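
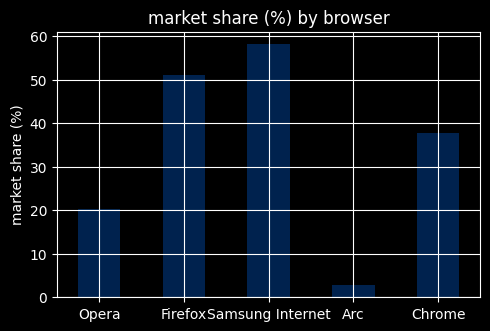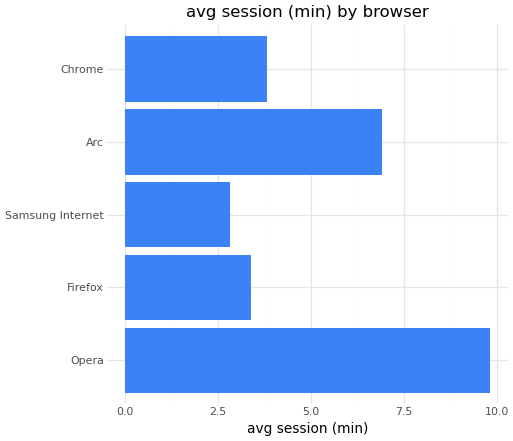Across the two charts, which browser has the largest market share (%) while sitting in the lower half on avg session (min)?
Chart 2 median avg session (min) ≈ 4; below-median browsers: Firefox, Samsung Internet. Among those, Samsung Internet has the highest market share (%) (≈ 60).

Samsung Internet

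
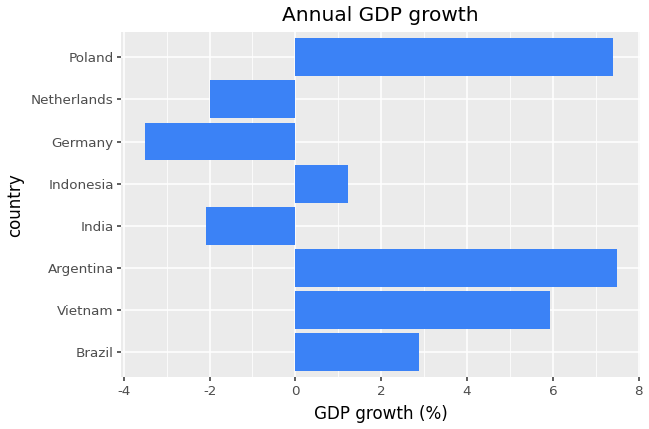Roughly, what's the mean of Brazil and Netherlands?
≈ 0

(3 + -2) / 2 ≈ 0.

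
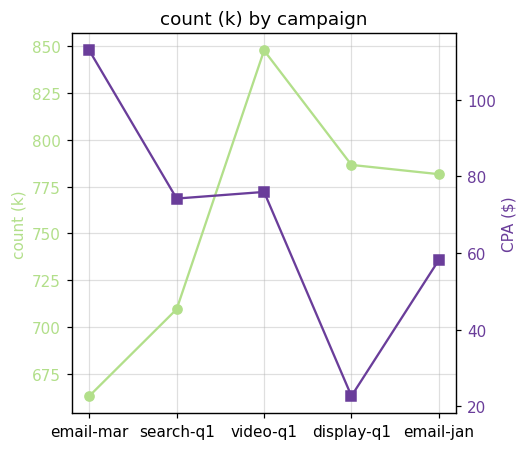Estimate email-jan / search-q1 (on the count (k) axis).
email-jan ≈ 780, search-q1 ≈ 700; 780/700 ≈ 1.11.

≈ 1.11×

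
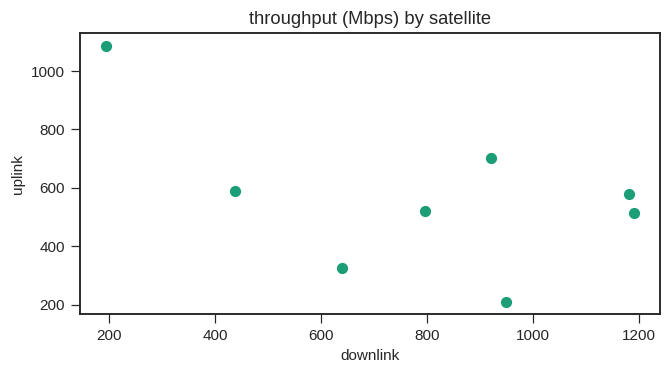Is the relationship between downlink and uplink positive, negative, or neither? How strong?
negative, moderate

Points are negatively correlated; moderate (|r| ≈ 0.5).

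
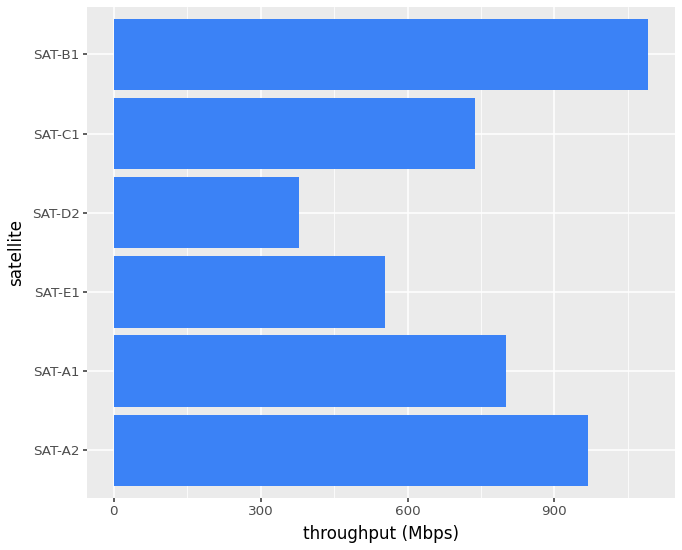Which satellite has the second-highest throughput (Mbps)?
Top 3: SAT-B1 ≈ 1100, SAT-A2 ≈ 1000, SAT-A1 ≈ 800.

SAT-A2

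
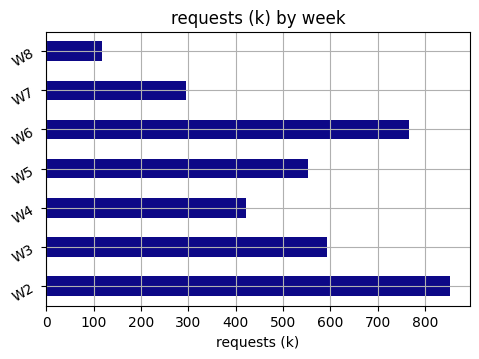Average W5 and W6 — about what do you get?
≈ 700

(600 + 800) / 2 ≈ 700.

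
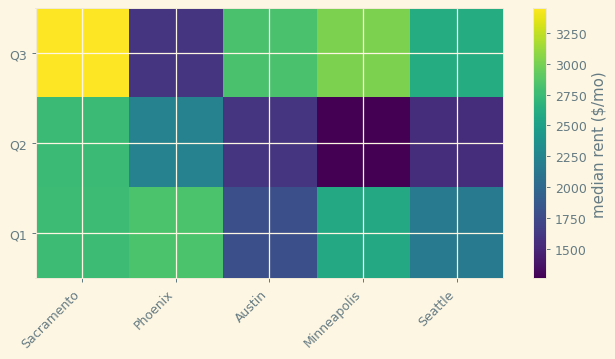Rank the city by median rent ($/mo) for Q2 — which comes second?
Phoenix

Top 3 for Q2: Sacramento ≈ 2800, Phoenix ≈ 2200, Austin ≈ 1600.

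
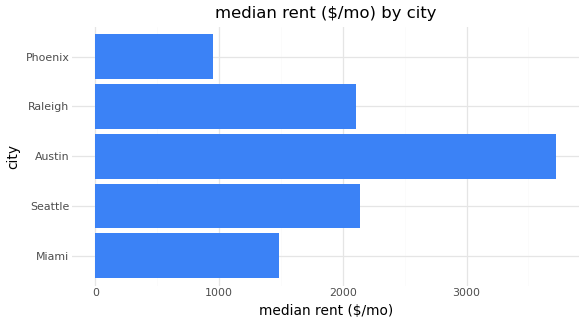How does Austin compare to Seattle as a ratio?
Austin ≈ 3500, Seattle ≈ 2000; 3500/2000 ≈ 1.75.

≈ 1.75×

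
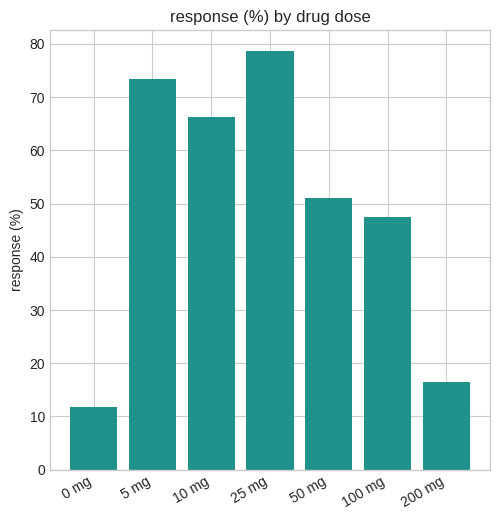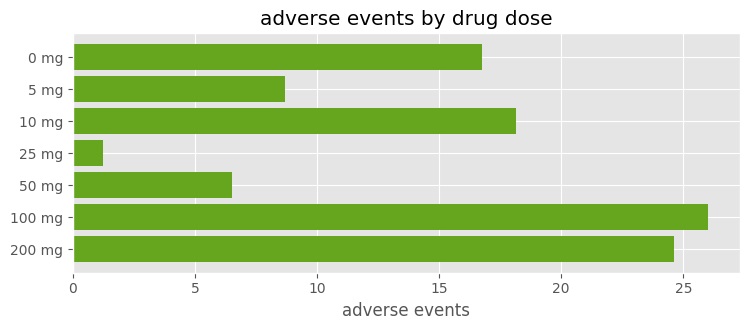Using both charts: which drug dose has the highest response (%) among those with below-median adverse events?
Chart 2 median adverse events ≈ 15; below-median drug doses: 5 mg, 25 mg, 50 mg. Among those, 25 mg has the highest response (%) (≈ 80).

25 mg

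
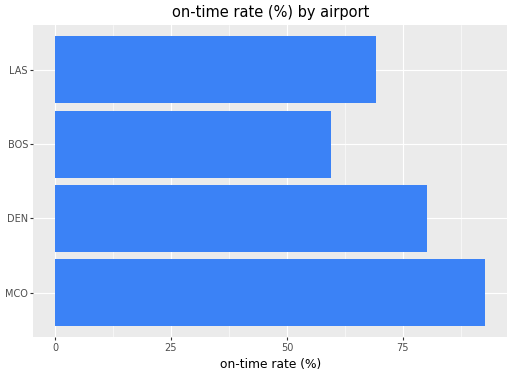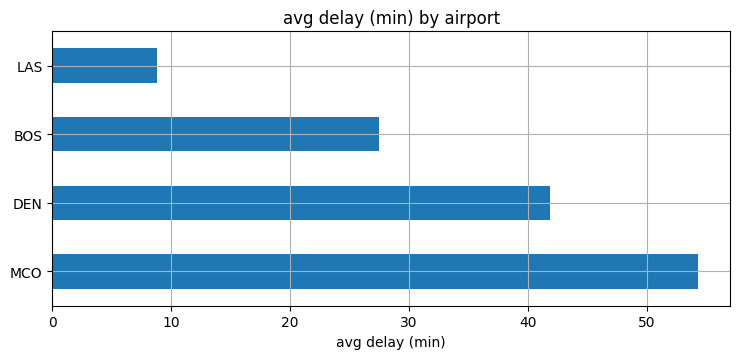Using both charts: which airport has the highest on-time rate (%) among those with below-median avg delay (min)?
Chart 2 median avg delay (min) ≈ 35; below-median airports: BOS, LAS. Among those, LAS has the highest on-time rate (%) (≈ 70).

LAS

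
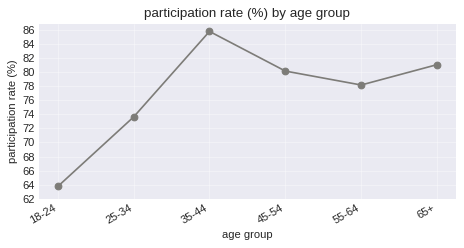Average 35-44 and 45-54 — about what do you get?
(86 + 80) / 2 ≈ 83.

≈ 83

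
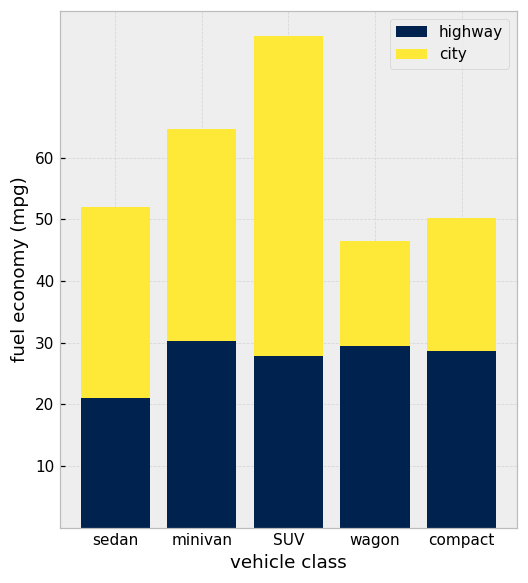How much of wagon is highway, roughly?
≈ 30

highway top ≈ 30, bottom ≈ 0; segment ≈ 30.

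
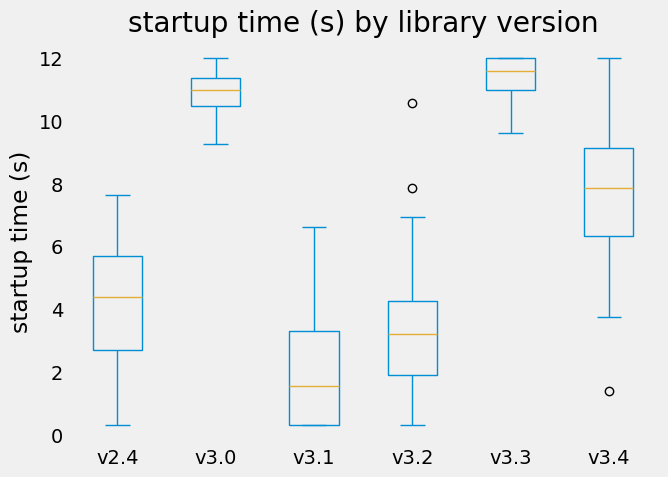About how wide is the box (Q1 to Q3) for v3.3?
≈ 1

Q3 ≈ 12, Q1 ≈ 11; IQR ≈ 1.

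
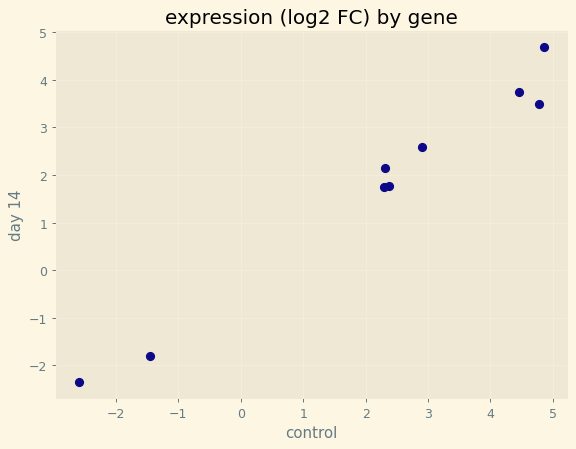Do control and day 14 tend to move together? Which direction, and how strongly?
positive, strong

Points are positively correlated; strong (|r| ≈ 1.0).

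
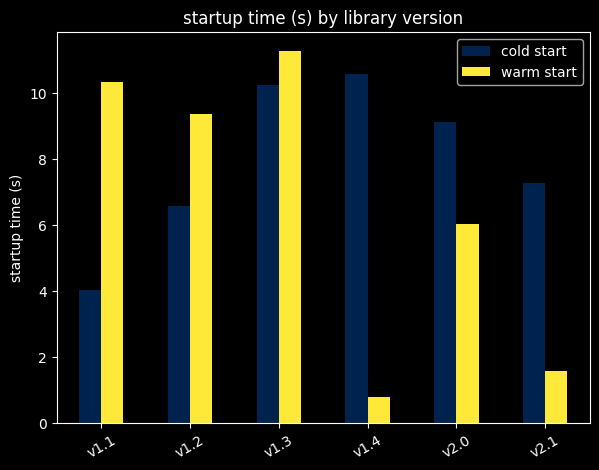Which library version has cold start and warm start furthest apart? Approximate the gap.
v1.4, ≈ 10 s

v1.4: cold start ≈ 11, warm start ≈ 1 → gap ≈ 10. Next-largest (v1.1) is only ≈ 6.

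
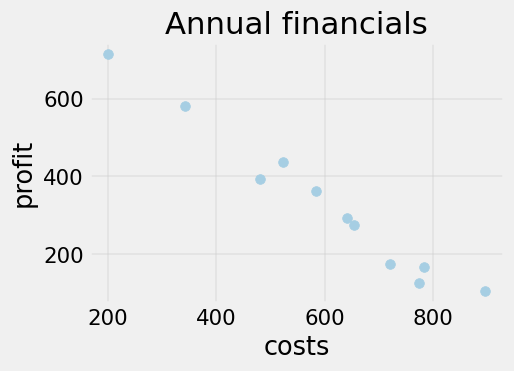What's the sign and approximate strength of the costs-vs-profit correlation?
negative, strong

Points are negatively correlated; strong (|r| ≈ 1.0).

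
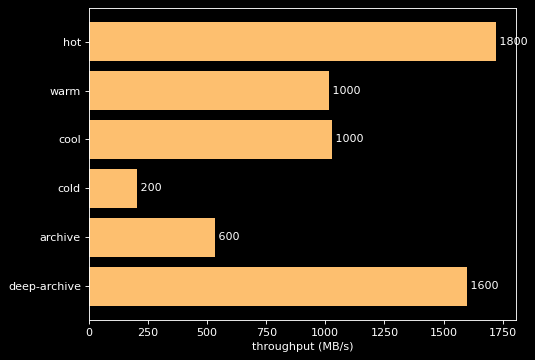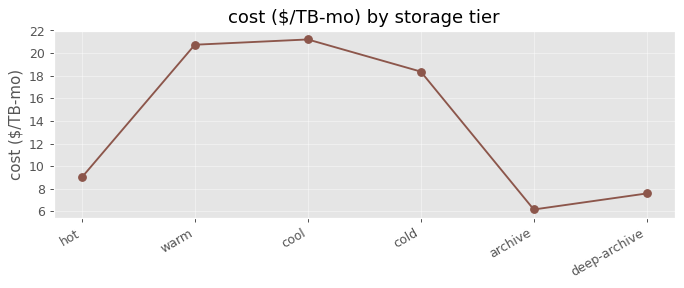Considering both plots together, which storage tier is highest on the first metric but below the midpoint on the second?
Chart 2 median cost ($/TB-mo) ≈ 14; below-median storage tiers: hot, archive, deep-archive. Among those, hot has the highest throughput (MB/s) (≈ 1800).

hot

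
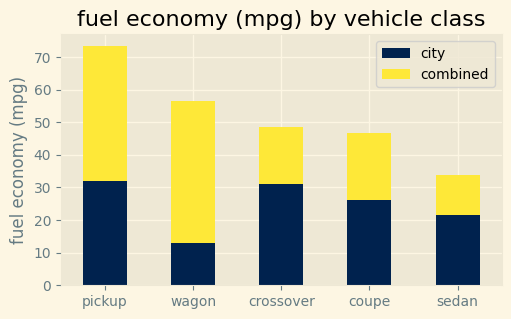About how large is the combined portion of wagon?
≈ 50

combined top ≈ 60, bottom ≈ 10; segment ≈ 50.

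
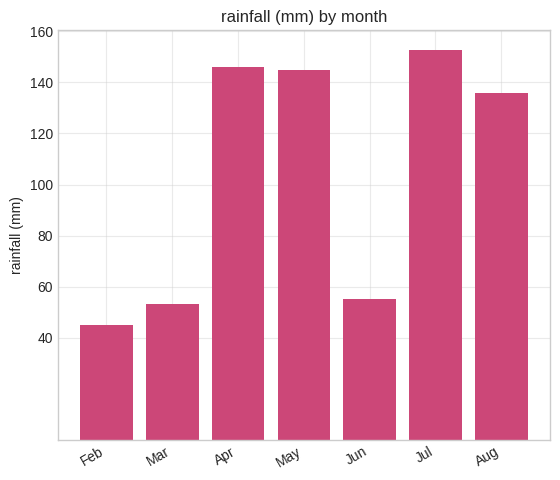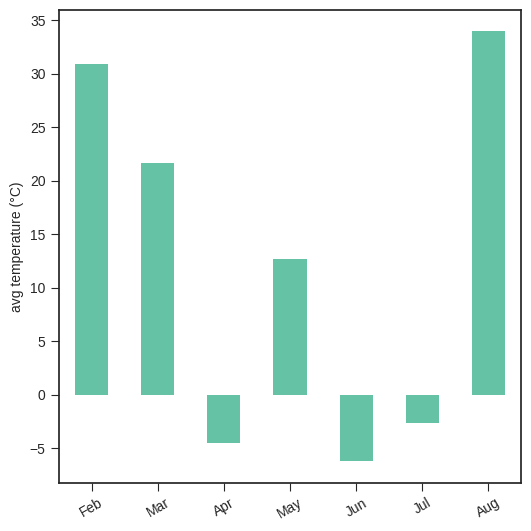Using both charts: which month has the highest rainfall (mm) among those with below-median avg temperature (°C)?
Jul

Chart 2 median avg temperature (°C) ≈ 15; below-median months: Apr, Jun, Jul. Among those, Jul has the highest rainfall (mm) (≈ 160).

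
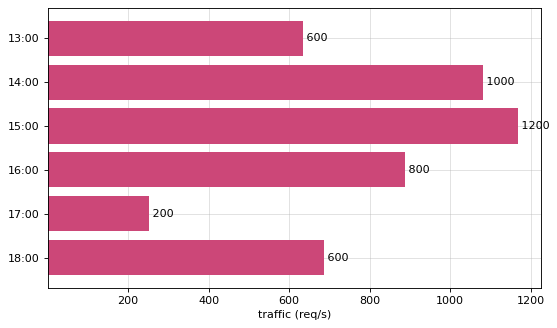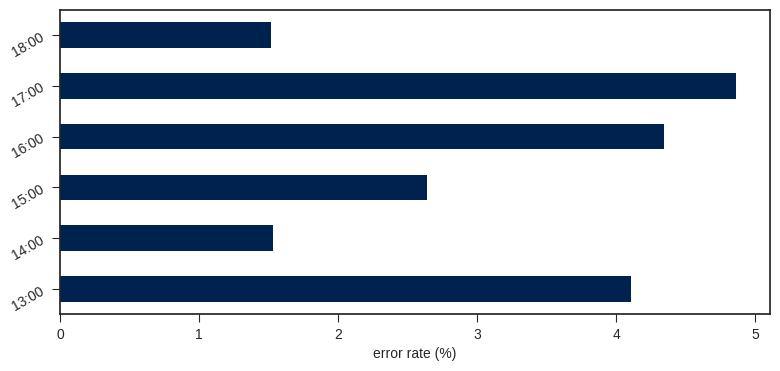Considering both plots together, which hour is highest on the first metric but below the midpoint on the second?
15:00

Chart 2 median error rate (%) ≈ 3.5; below-median hours: 14:00, 15:00, 18:00. Among those, 15:00 has the highest traffic (req/s) (≈ 1200).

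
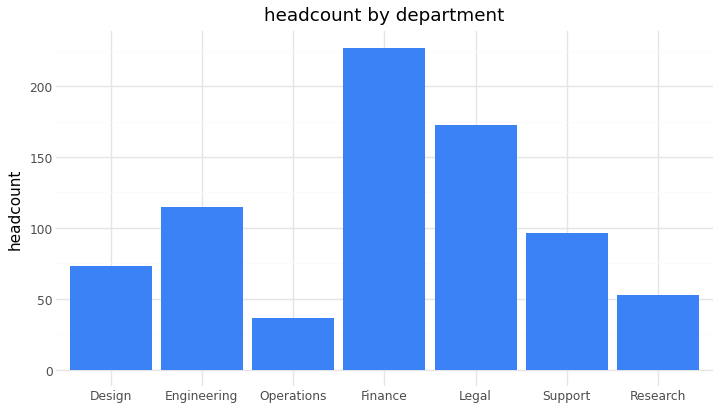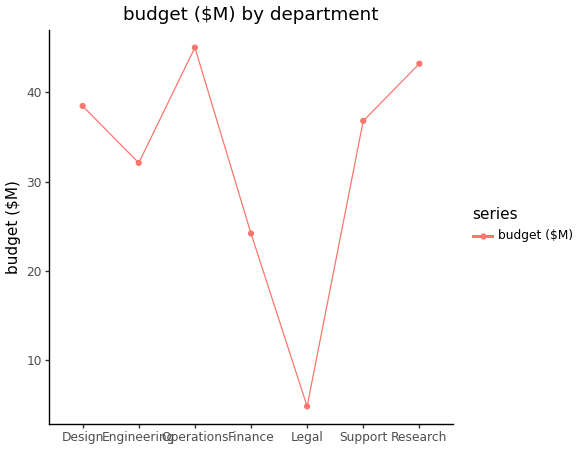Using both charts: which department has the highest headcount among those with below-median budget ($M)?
Chart 2 median budget ($M) ≈ 35; below-median departments: Engineering, Finance, Legal. Among those, Finance has the highest headcount (≈ 225).

Finance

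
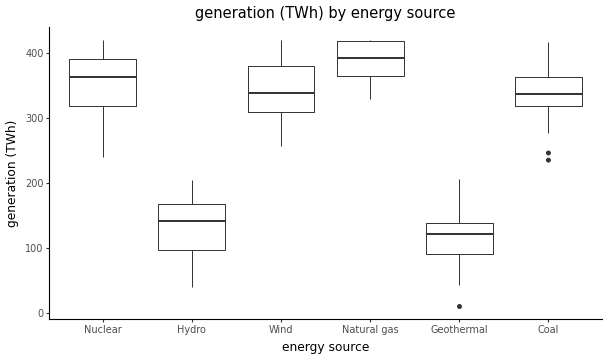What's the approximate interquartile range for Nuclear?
≈ 75

Q3 ≈ 400, Q1 ≈ 325; IQR ≈ 75.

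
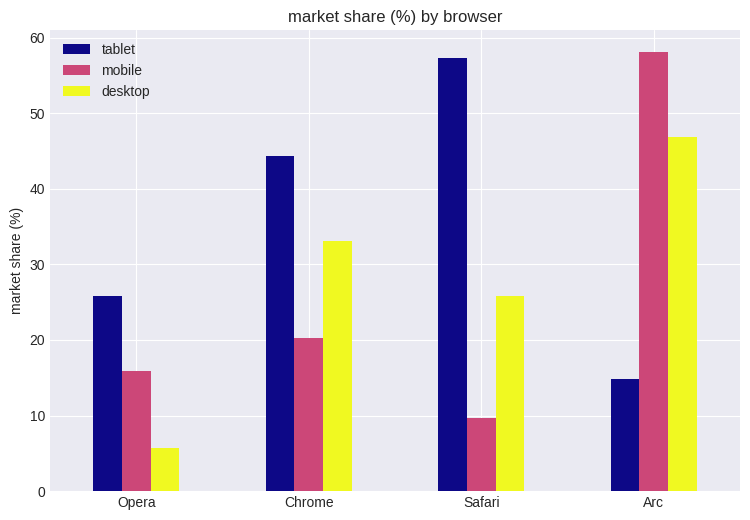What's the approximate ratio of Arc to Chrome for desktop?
≈ 1.29×

Arc ≈ 45, Chrome ≈ 35; 45/35 ≈ 1.29.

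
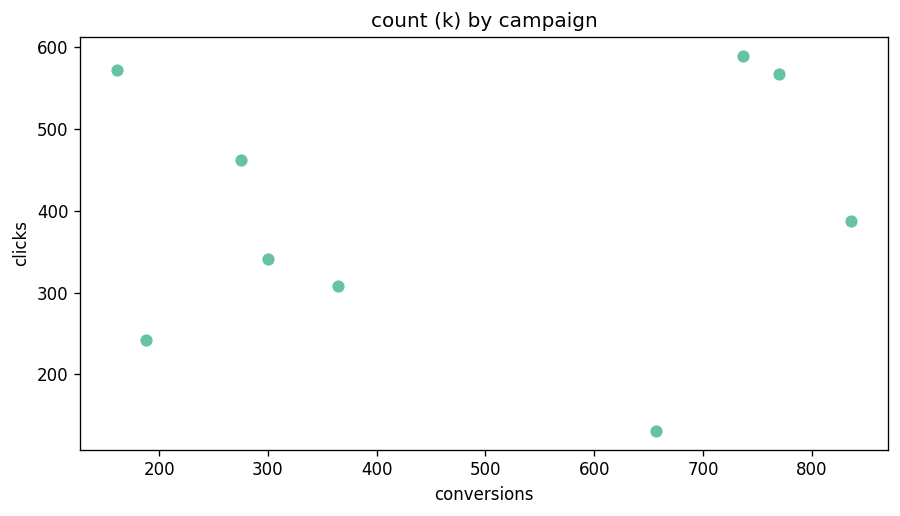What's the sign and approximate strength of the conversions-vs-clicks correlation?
Points are roughly uncorrelated; weak (|r| ≈ 0.1).

no clear correlation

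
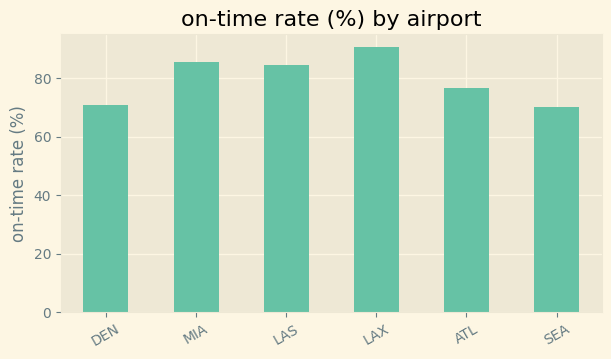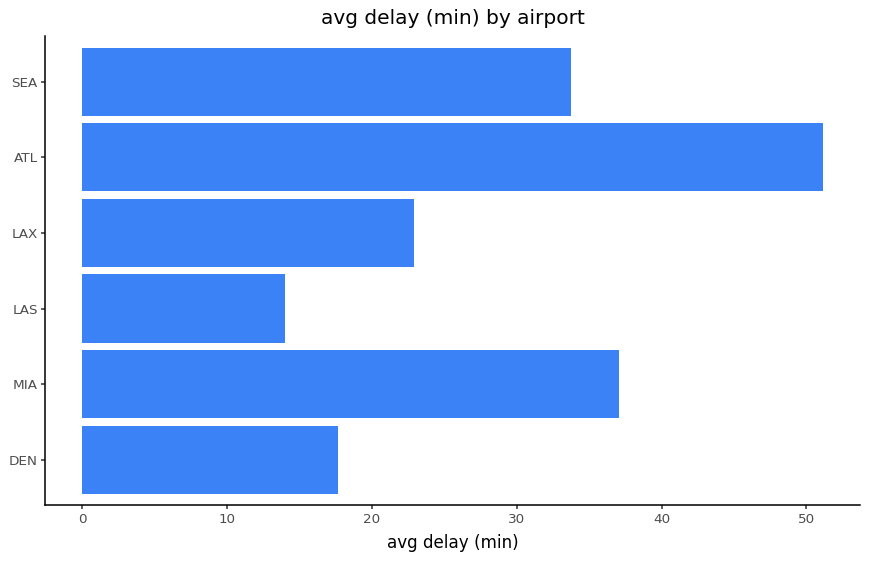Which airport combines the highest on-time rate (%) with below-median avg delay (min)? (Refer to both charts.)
Chart 2 median avg delay (min) ≈ 30; below-median airports: DEN, LAS, LAX. Among those, LAX has the highest on-time rate (%) (≈ 90).

LAX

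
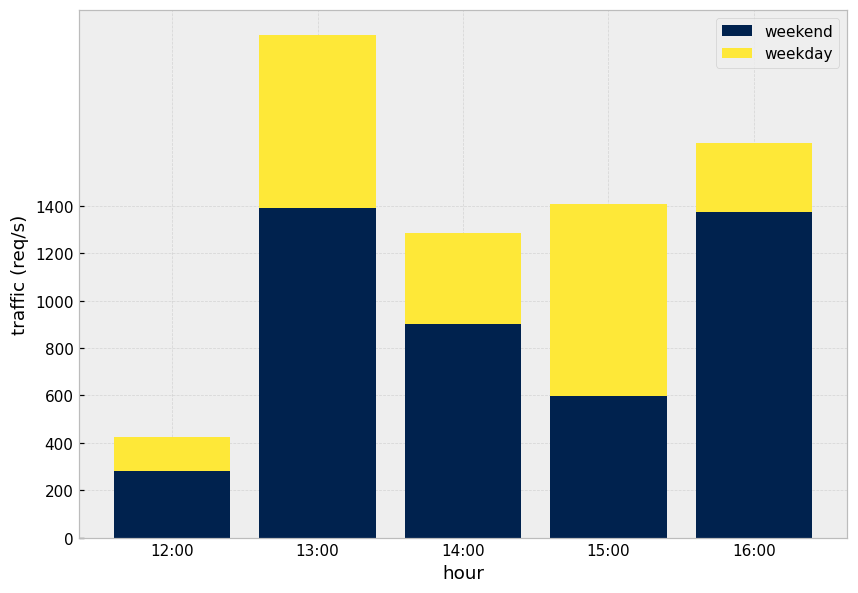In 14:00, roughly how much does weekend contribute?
weekend top ≈ 1000, bottom ≈ 0; segment ≈ 1000.

≈ 1000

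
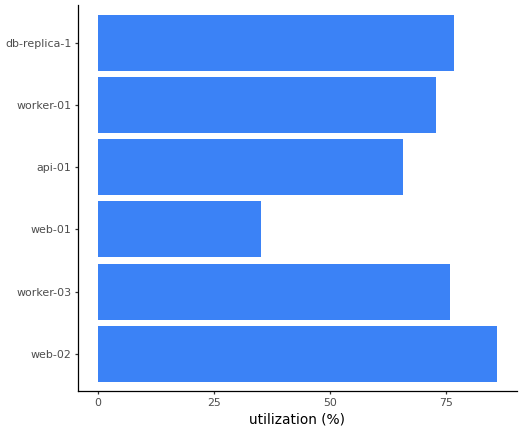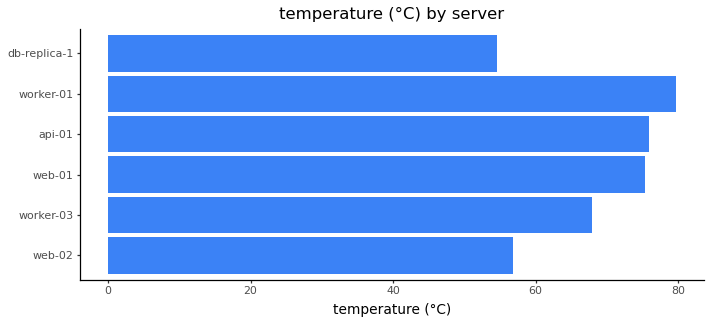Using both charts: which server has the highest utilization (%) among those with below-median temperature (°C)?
Chart 2 median temperature (°C) ≈ 70; below-median servers: web-02, worker-03, db-replica-1. Among those, web-02 has the highest utilization (%) (≈ 90).

web-02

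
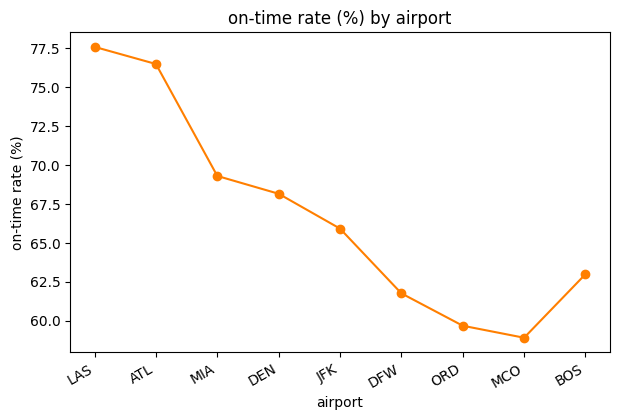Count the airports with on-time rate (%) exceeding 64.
5

Above 64: LAS, ATL, MIA, DEN, JFK.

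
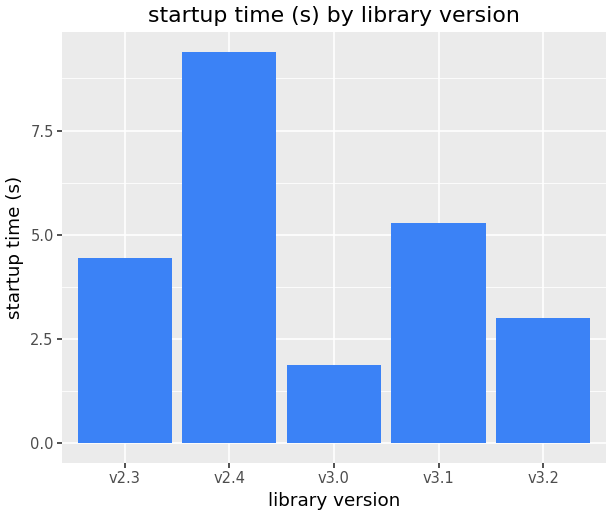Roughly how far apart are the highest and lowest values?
Max v2.4 ≈ 9, min v3.0 ≈ 2; range ≈ 7.

≈ 7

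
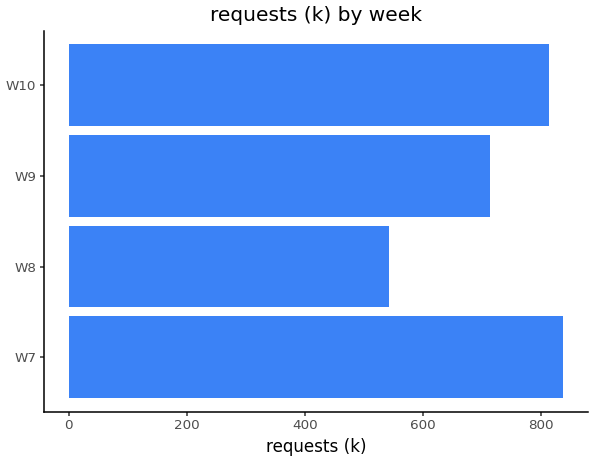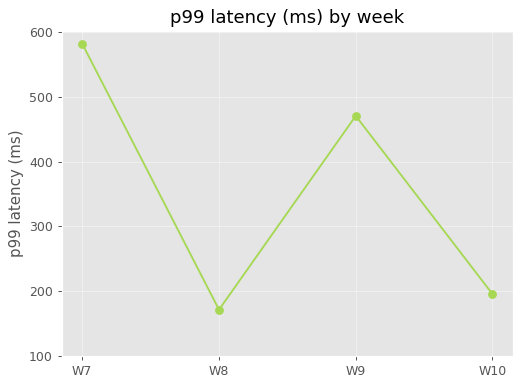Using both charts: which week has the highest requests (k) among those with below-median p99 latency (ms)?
Chart 2 median p99 latency (ms) ≈ 300; below-median weeks: W8, W10. Among those, W10 has the highest requests (k) (≈ 800).

W10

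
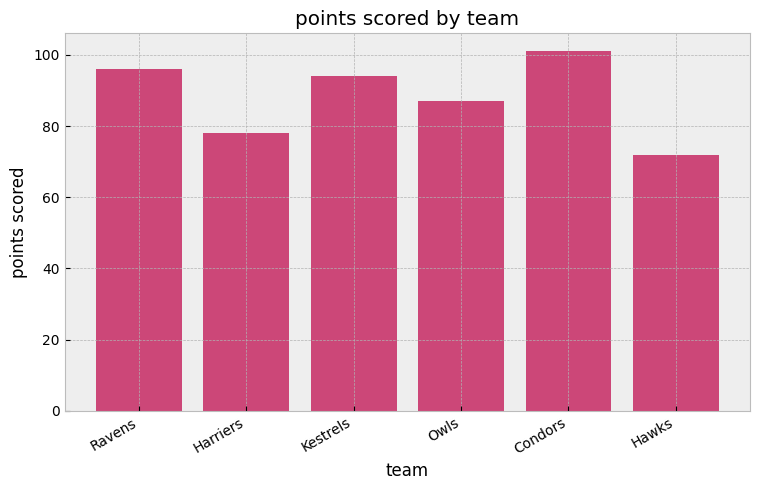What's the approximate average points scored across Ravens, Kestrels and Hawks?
(100 + 90 + 70) / 3 ≈ 87.

≈ 87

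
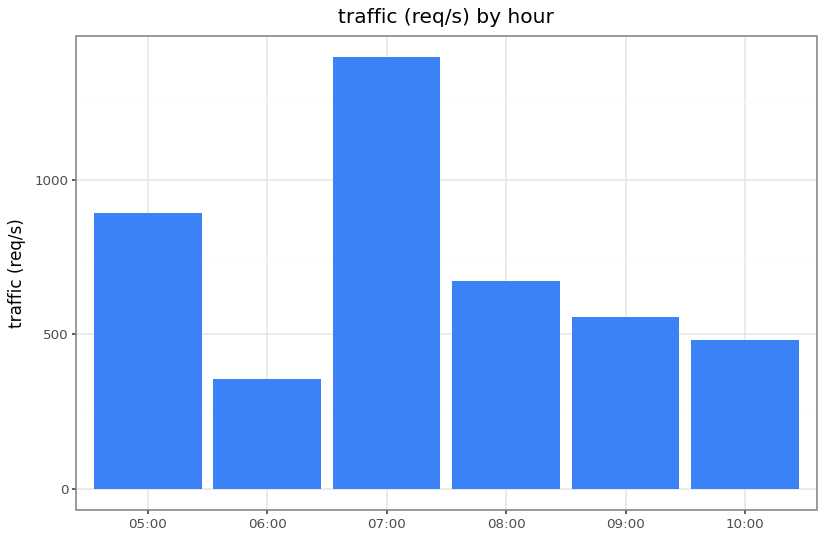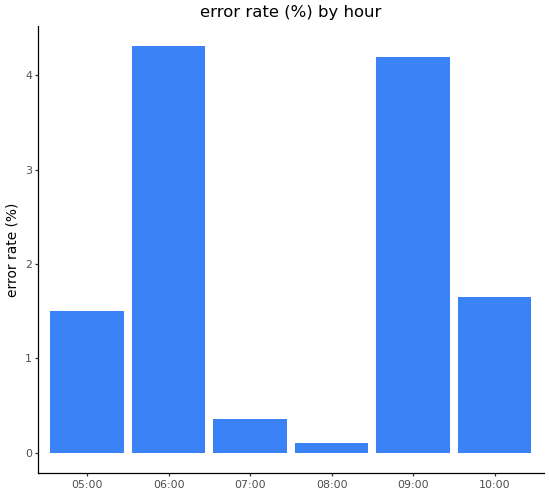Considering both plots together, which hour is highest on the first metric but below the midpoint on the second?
Chart 2 median error rate (%) ≈ 1.5; below-median hours: 05:00, 07:00, 08:00. Among those, 07:00 has the highest traffic (req/s) (≈ 1400).

07:00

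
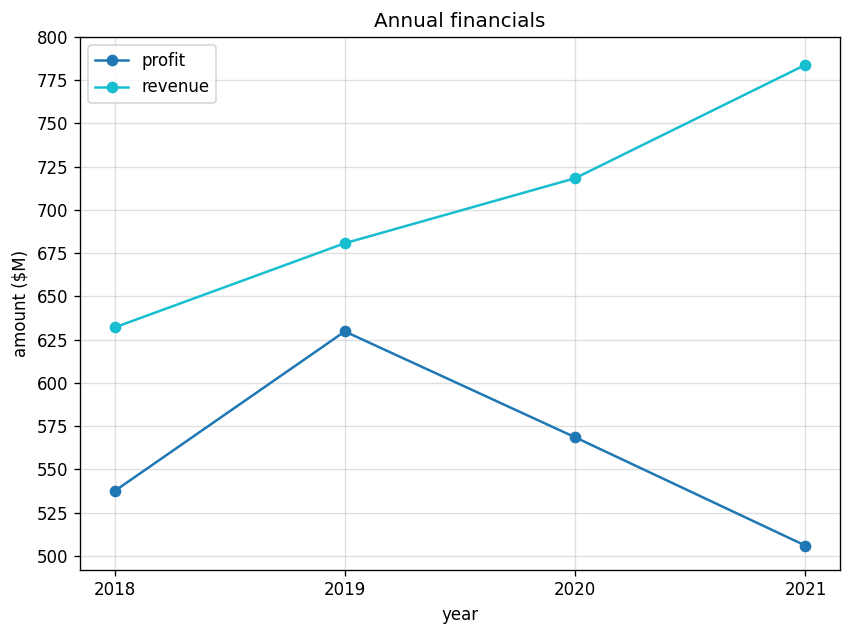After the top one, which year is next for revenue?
Top 3 for revenue: 2021 ≈ 775, 2020 ≈ 725, 2019 ≈ 675.

2020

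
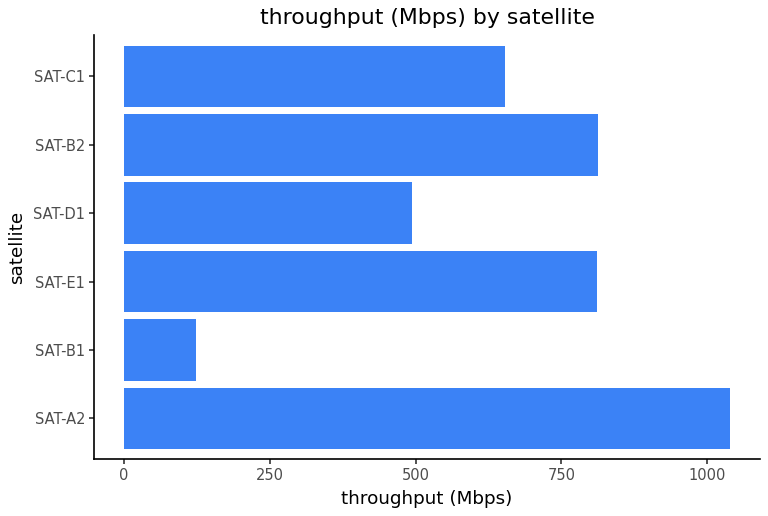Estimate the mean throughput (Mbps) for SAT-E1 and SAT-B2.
≈ 800

(800 + 800) / 2 ≈ 800.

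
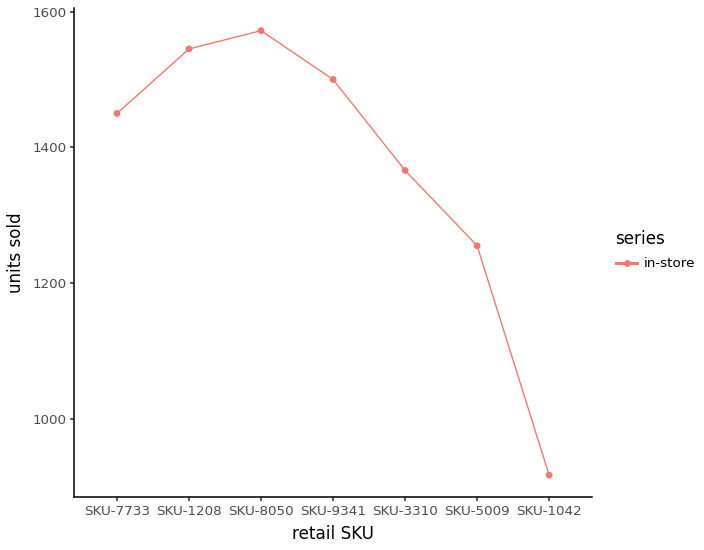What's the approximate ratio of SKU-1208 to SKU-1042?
≈ 1.67×

SKU-1208 ≈ 1500, SKU-1042 ≈ 900; 1500/900 ≈ 1.67.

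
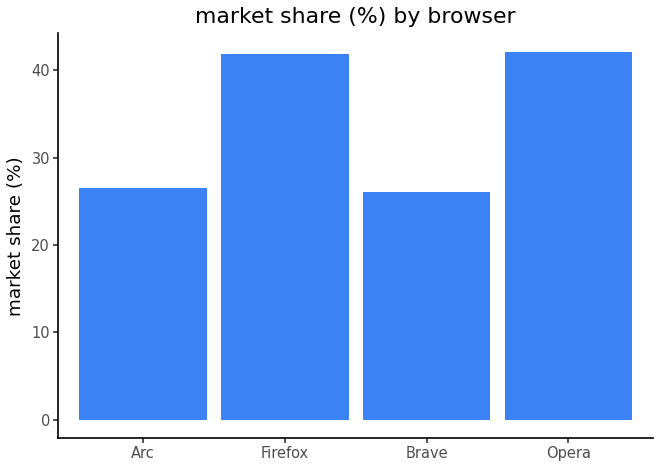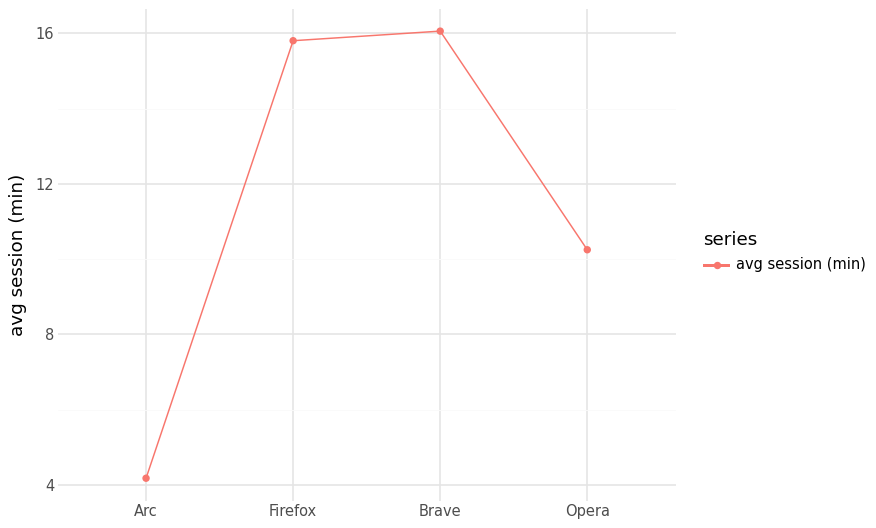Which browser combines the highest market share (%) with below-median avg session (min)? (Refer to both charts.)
Chart 2 median avg session (min) ≈ 14; below-median browsers: Arc, Opera. Among those, Opera has the highest market share (%) (≈ 40).

Opera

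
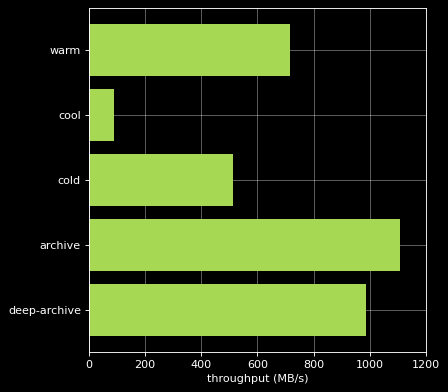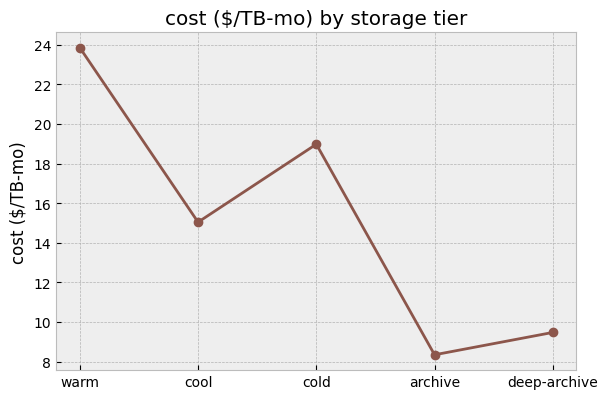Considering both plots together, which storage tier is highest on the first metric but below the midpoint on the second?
Chart 2 median cost ($/TB-mo) ≈ 15; below-median storage tiers: archive, deep-archive. Among those, archive has the highest throughput (MB/s) (≈ 1200).

archive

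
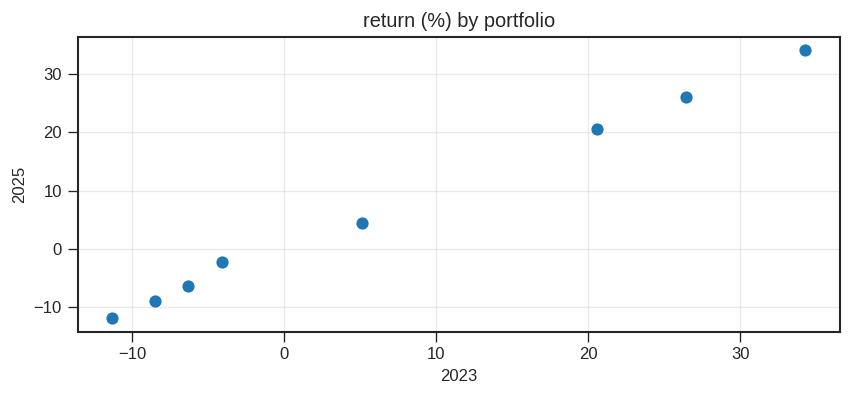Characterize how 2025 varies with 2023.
Points are positively correlated; strong (|r| ≈ 1.0).

positive, strong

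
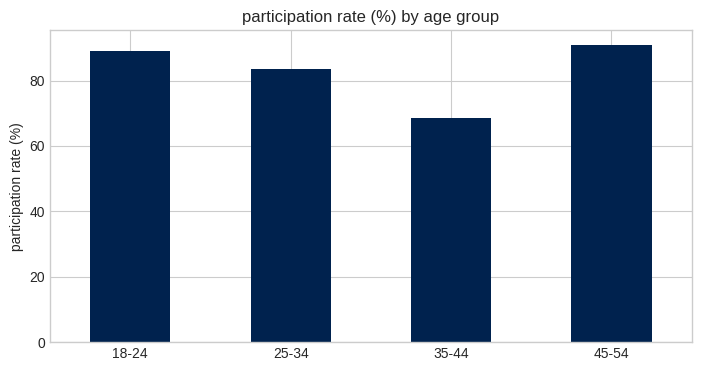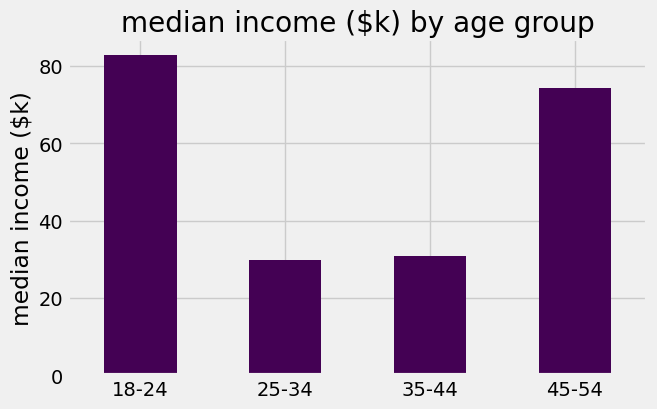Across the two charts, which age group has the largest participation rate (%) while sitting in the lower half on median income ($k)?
Chart 2 median median income ($k) ≈ 50; below-median age groups: 25-34, 35-44. Among those, 25-34 has the highest participation rate (%) (≈ 80).

25-34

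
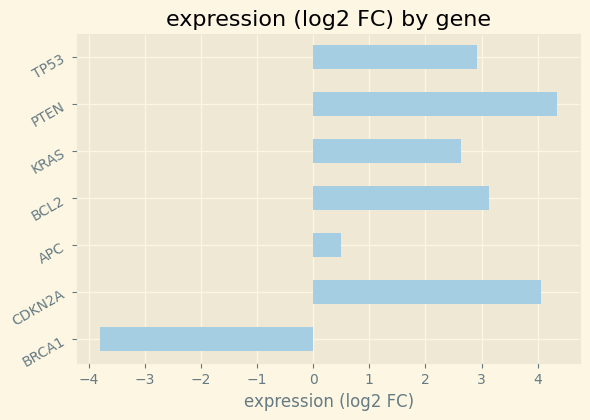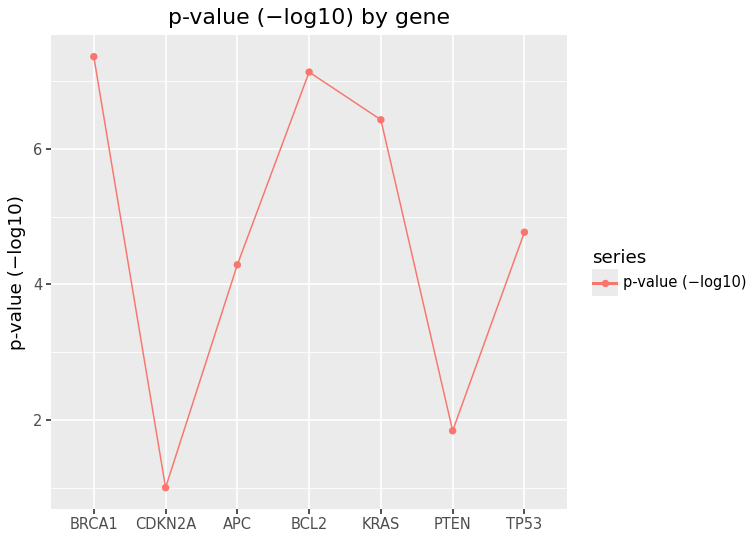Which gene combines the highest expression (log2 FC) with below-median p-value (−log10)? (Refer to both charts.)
PTEN

Chart 2 median p-value (−log10) ≈ 5; below-median genes: CDKN2A, APC, PTEN. Among those, PTEN has the highest expression (log2 FC) (≈ 4.5).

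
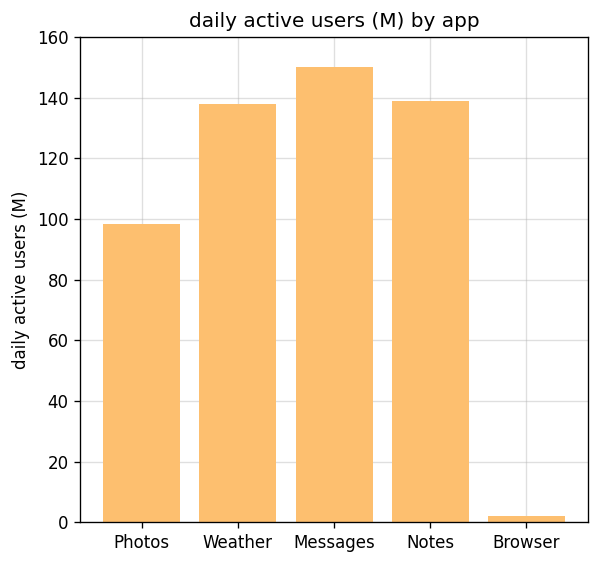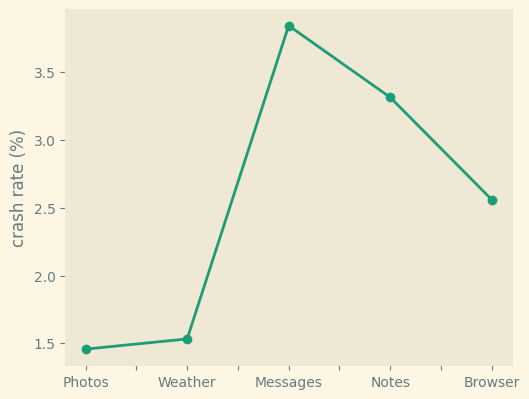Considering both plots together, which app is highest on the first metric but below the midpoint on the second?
Weather

Chart 2 median crash rate (%) ≈ 2.5; below-median apps: Photos, Weather. Among those, Weather has the highest daily active users (M) (≈ 140).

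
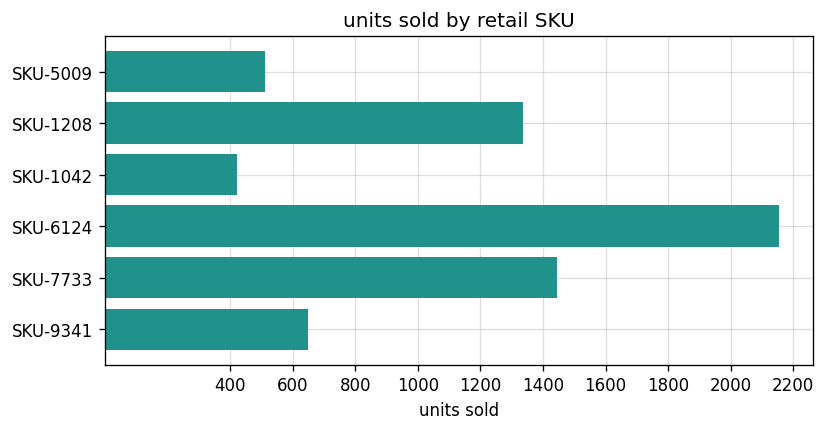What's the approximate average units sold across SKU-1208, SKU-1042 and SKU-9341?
≈ 800

(1400 + 400 + 600) / 3 ≈ 800.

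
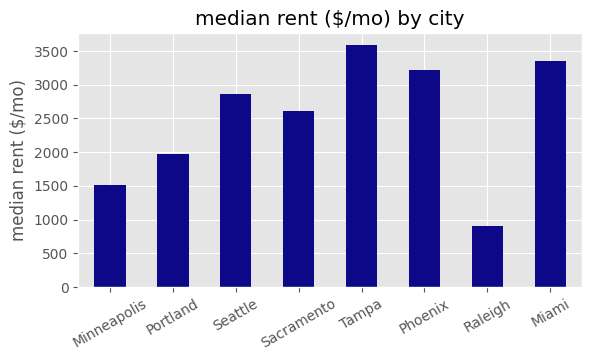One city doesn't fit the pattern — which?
Raleigh

Raleigh ≈ 1000; the rest sit between ≈ 1500 and ≈ 3500.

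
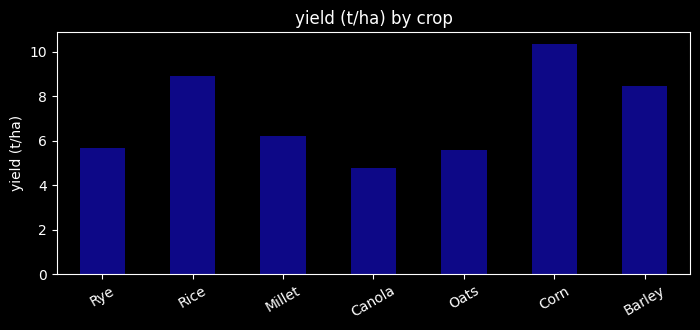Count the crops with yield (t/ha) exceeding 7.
3

Above 7: Rice, Corn, Barley.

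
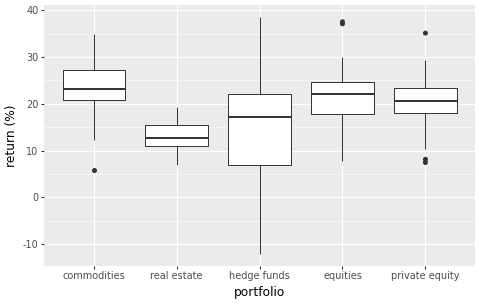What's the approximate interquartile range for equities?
Q3 ≈ 25, Q1 ≈ 18; IQR ≈ 7.

≈ 7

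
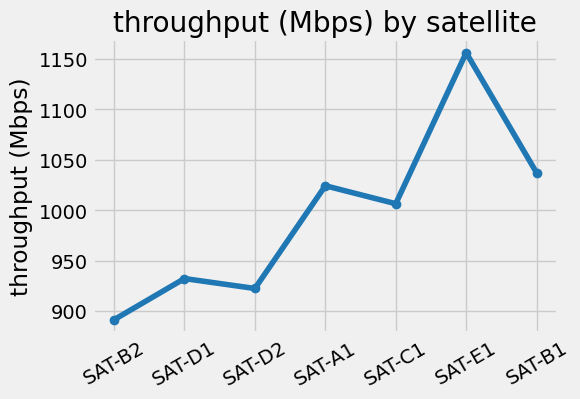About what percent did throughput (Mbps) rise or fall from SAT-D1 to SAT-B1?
≈ +10.8%

SAT-D1 ≈ 925, SAT-B1 ≈ 1025; (1025 − 925) / 925 ≈ +10.8%.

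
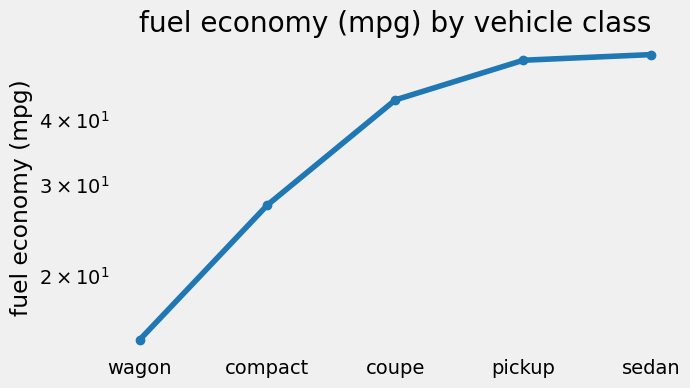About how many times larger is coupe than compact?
≈ 1.8×

coupe ≈ 45, compact ≈ 25; 45/25 ≈ 1.8.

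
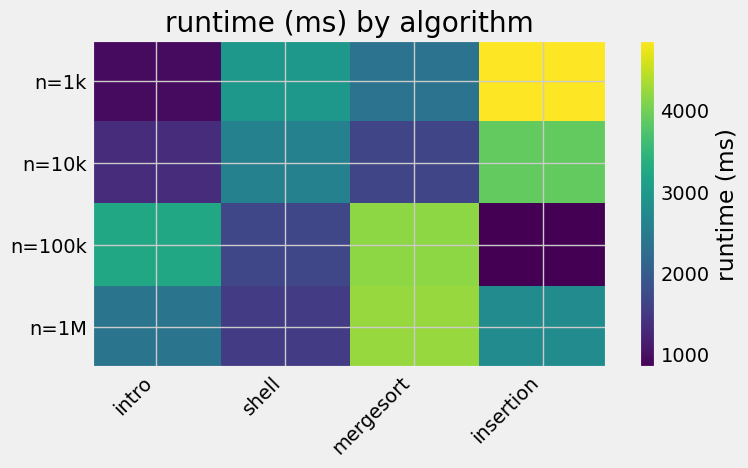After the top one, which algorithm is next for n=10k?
shell

Top 3 for n=10k: insertion ≈ 4000, shell ≈ 2500, mergesort ≈ 1500.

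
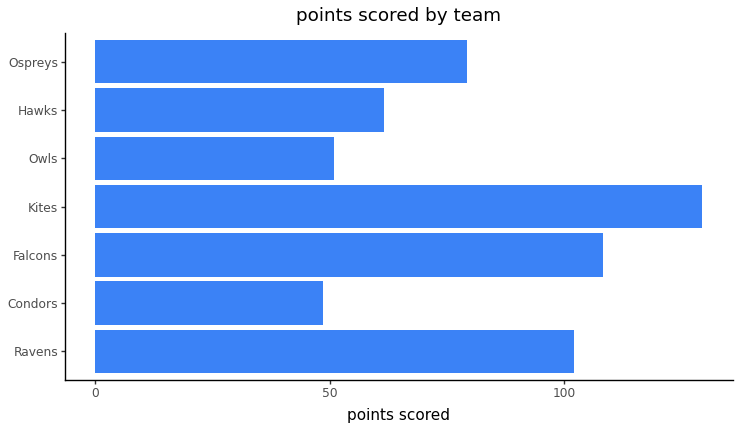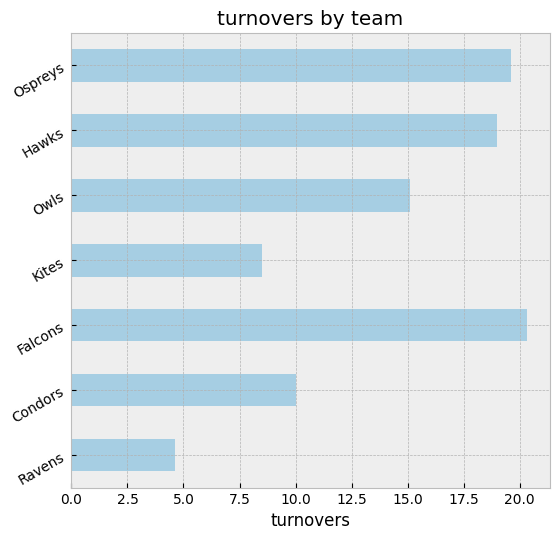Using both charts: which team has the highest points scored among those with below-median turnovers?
Chart 2 median turnovers ≈ 16; below-median teams: Ravens, Condors, Kites. Among those, Kites has the highest points scored (≈ 120).

Kites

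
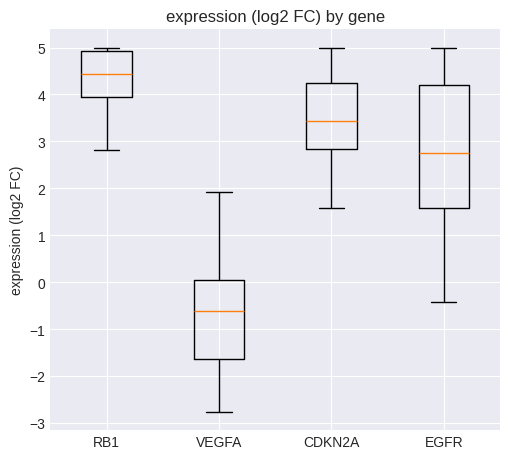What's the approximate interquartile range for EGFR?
Q3 ≈ 4.0, Q1 ≈ 1.5; IQR ≈ 2.5.

≈ 2.5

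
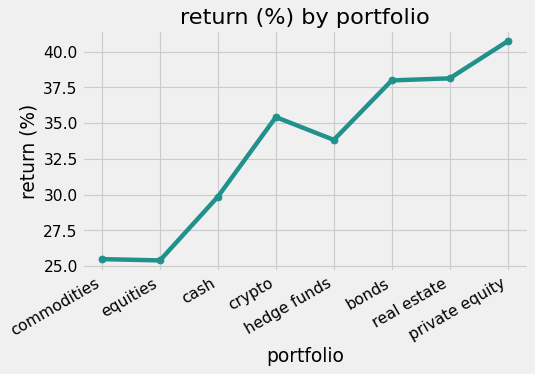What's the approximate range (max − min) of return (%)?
≈ 14

Max private equity ≈ 40, min equities ≈ 26; range ≈ 14.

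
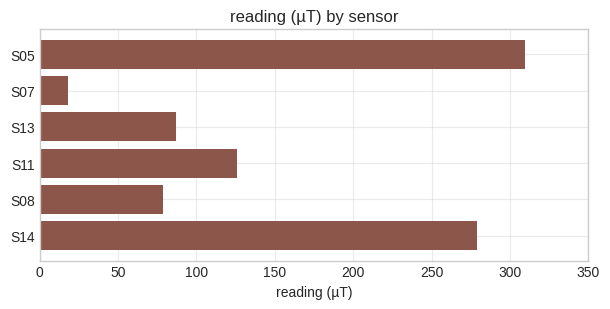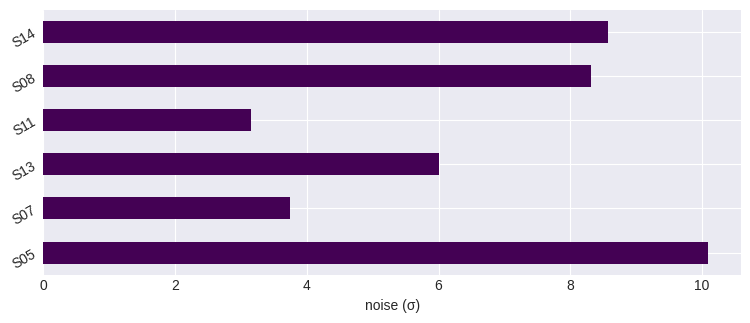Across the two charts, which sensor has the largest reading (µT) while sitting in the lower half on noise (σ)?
Chart 2 median noise (σ) ≈ 7; below-median sensors: S07, S13, S11. Among those, S11 has the highest reading (µT) (≈ 150).

S11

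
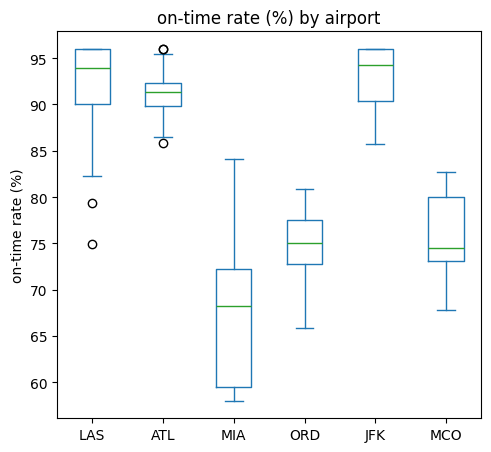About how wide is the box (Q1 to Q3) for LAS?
Q3 ≈ 95, Q1 ≈ 90; IQR ≈ 5.

≈ 5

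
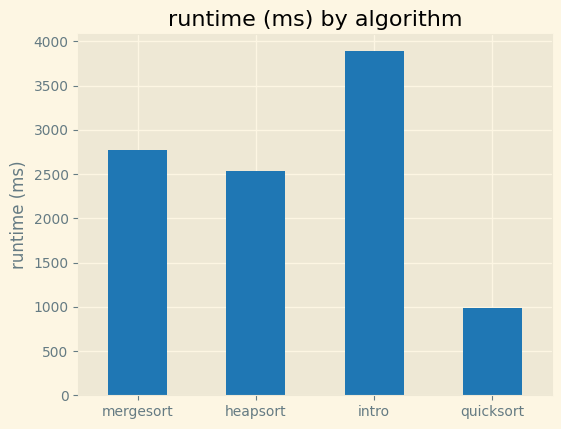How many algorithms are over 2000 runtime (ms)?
Above 2000: mergesort, heapsort, intro.

3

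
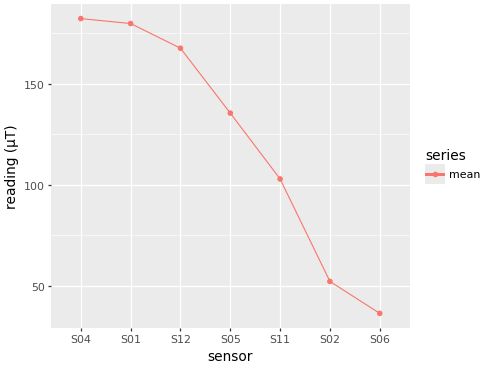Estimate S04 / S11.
S04 ≈ 180, S11 ≈ 100; 180/100 ≈ 1.8.

≈ 1.8×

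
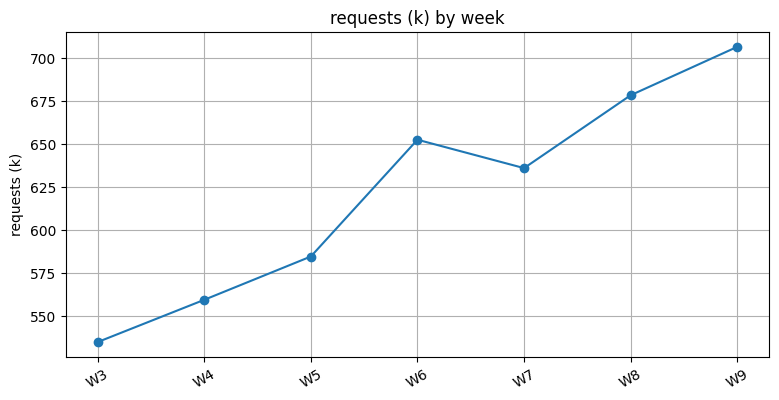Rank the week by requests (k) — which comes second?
Top 3: W9 ≈ 700, W8 ≈ 680, W6 ≈ 660.

W8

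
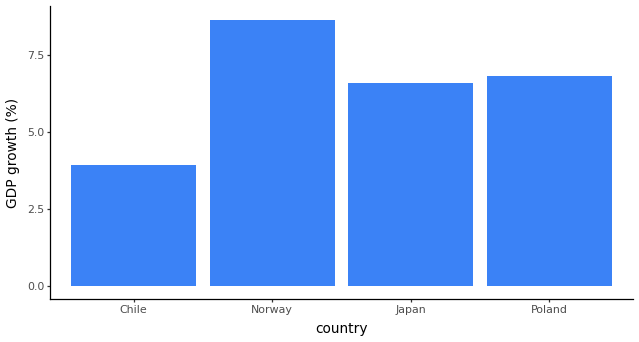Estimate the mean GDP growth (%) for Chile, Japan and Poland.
(4 + 7 + 7) / 3 ≈ 6.

≈ 6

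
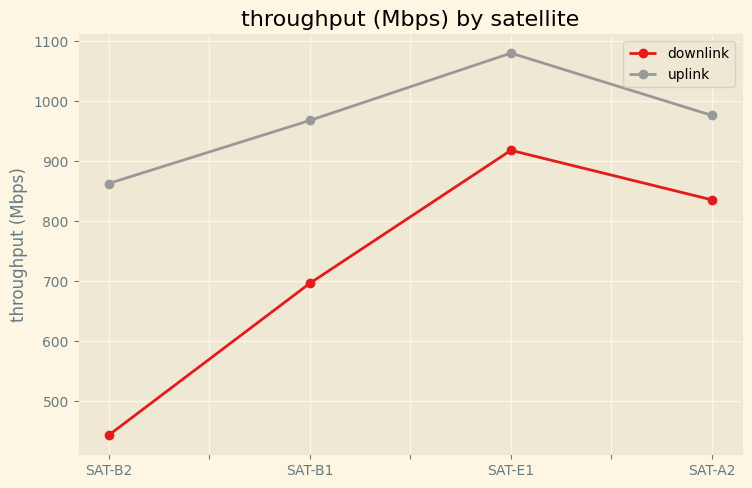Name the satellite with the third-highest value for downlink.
SAT-B1

Top 4 for downlink: SAT-E1 ≈ 900, SAT-A2 ≈ 800, SAT-B1 ≈ 700, SAT-B2 ≈ 400.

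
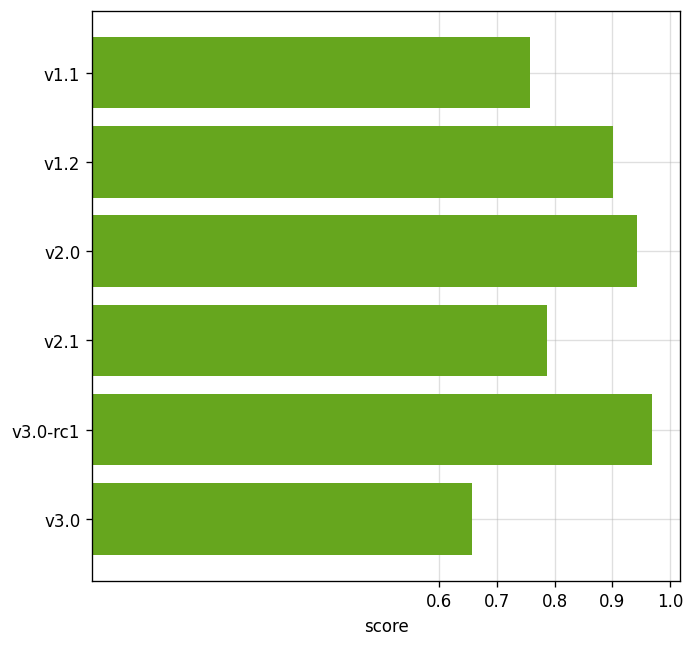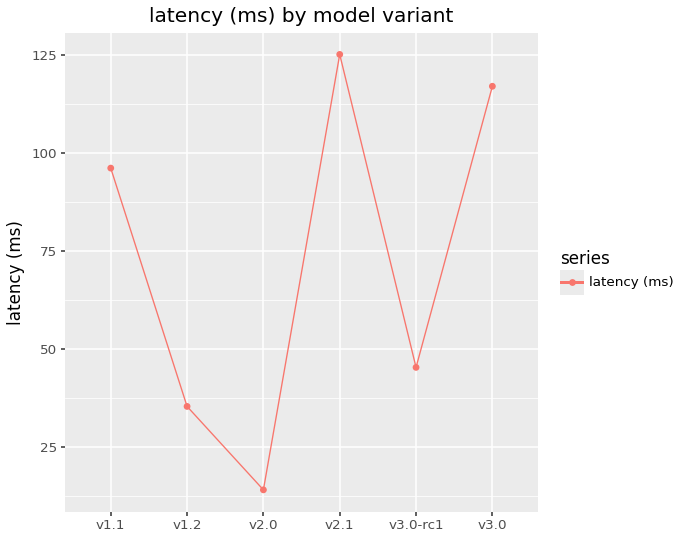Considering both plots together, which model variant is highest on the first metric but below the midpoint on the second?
Chart 2 median latency (ms) ≈ 80; below-median model variants: v1.2, v2.0, v3.0-rc1. Among those, v3.0-rc1 has the highest score (≈ 1).

v3.0-rc1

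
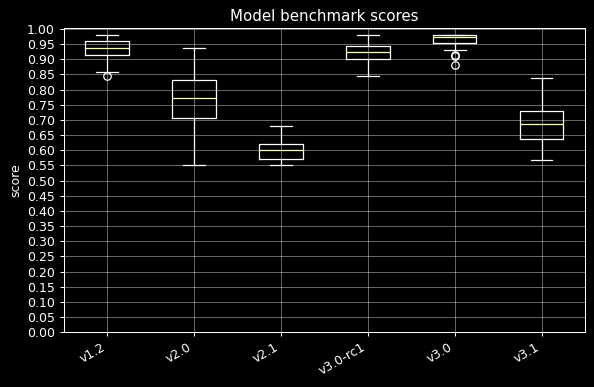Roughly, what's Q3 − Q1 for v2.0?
Q3 ≈ 0.85, Q1 ≈ 0.70; IQR ≈ 0.15.

≈ 0.15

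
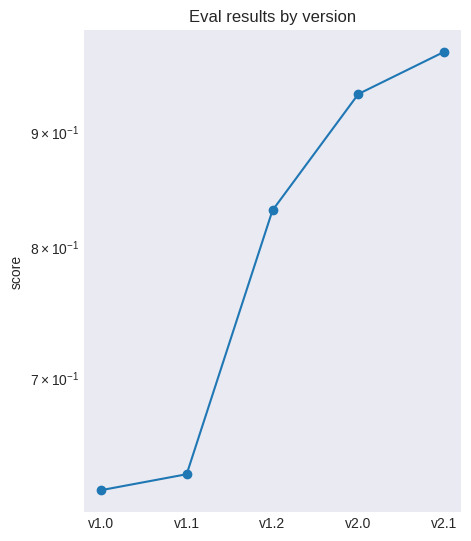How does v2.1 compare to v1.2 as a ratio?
≈ 1.18×

v2.1 ≈ 1.00, v1.2 ≈ 0.85; 1.00/0.85 ≈ 1.18.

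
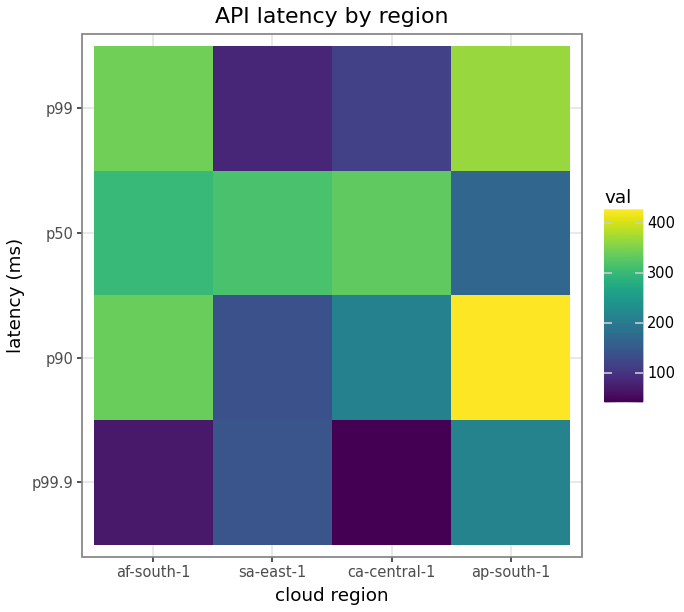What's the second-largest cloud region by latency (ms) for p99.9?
sa-east-1

Top 3 for p99.9: ap-south-1 ≈ 200, sa-east-1 ≈ 150, af-south-1 ≈ 50.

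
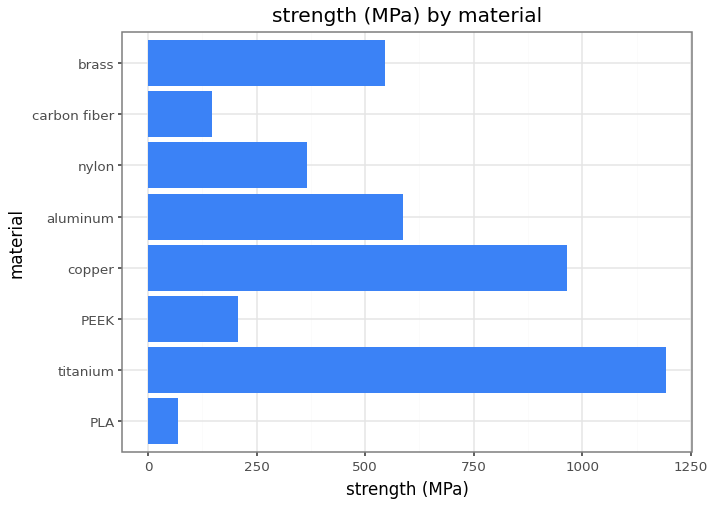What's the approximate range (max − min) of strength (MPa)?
Max titanium ≈ 1200, min PLA ≈ 100; range ≈ 1100.

≈ 1100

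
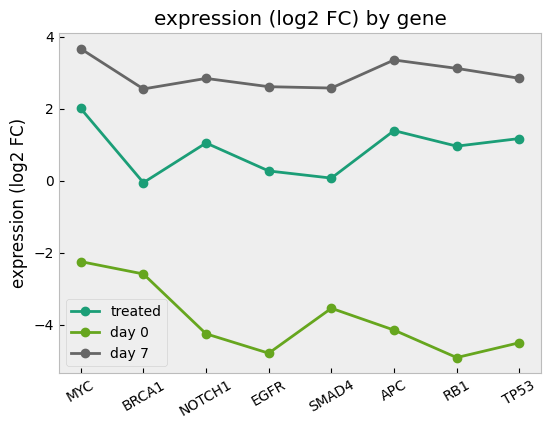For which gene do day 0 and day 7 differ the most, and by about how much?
RB1: day 0 ≈ -5, day 7 ≈ 3 → gap ≈ 8. Next-largest (APC) is only ≈ 7.

RB1, ≈ 8 log2 FC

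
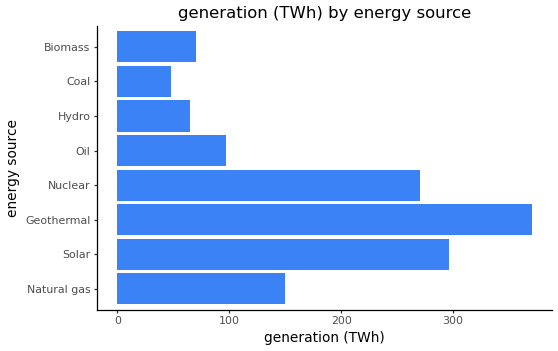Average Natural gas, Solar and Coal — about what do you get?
(150 + 300 + 50) / 3 ≈ 167.

≈ 167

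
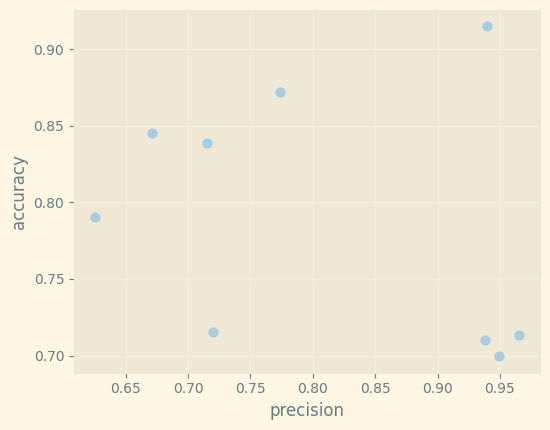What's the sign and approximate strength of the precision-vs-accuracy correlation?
Points are negatively correlated; weak (|r| ≈ 0.3).

negative, weak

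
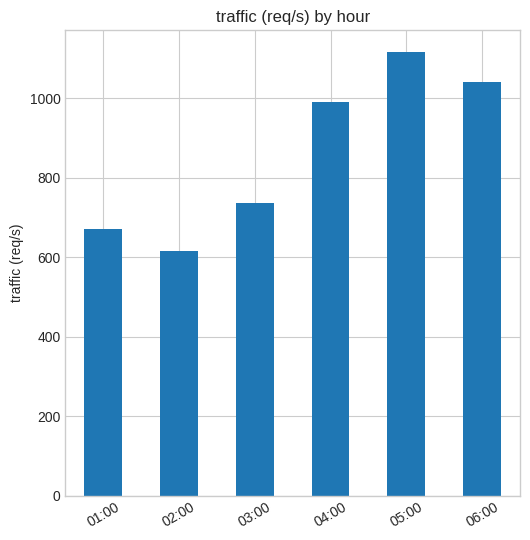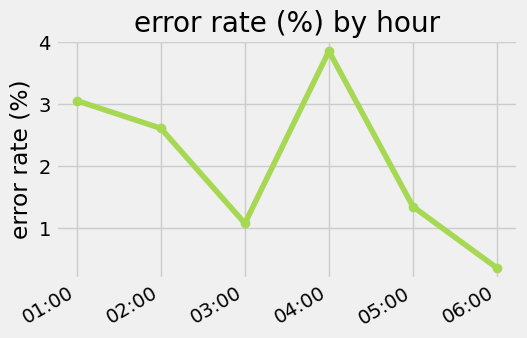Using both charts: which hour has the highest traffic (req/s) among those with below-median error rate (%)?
Chart 2 median error rate (%) ≈ 2; below-median hours: 03:00, 05:00, 06:00. Among those, 05:00 has the highest traffic (req/s) (≈ 1200).

05:00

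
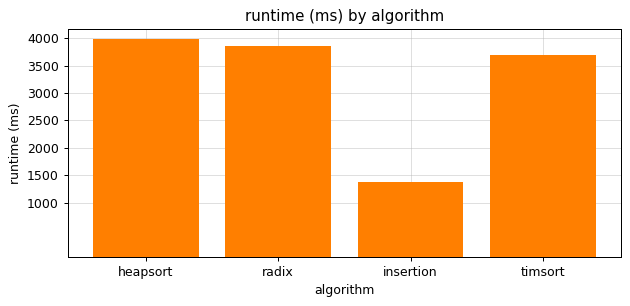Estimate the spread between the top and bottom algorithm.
≈ 2500

Max heapsort ≈ 4000, min insertion ≈ 1500; range ≈ 2500.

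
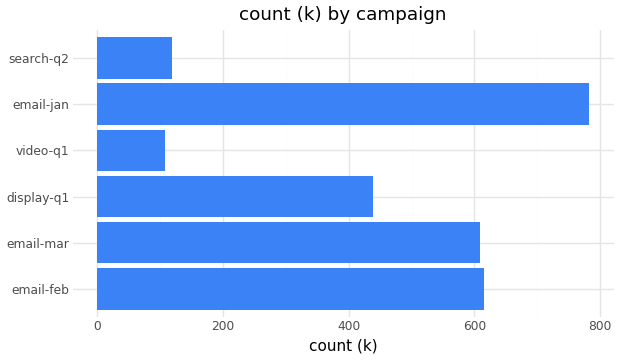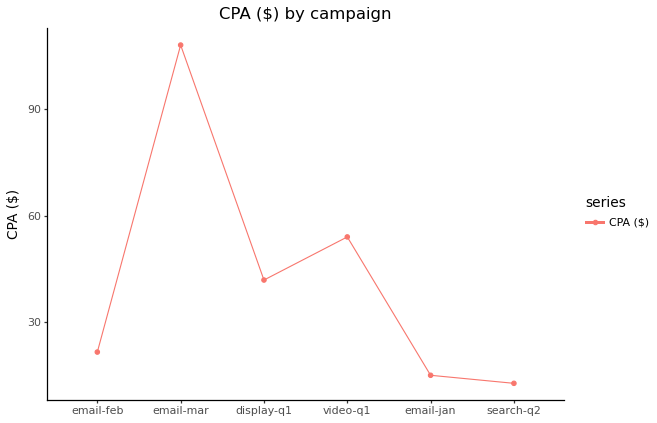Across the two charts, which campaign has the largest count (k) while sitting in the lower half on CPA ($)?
email-jan

Chart 2 median CPA ($) ≈ 30; below-median campaigns: email-feb, email-jan, search-q2. Among those, email-jan has the highest count (k) (≈ 800).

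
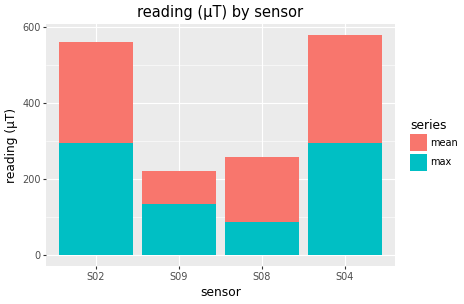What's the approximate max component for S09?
max top ≈ 150, bottom ≈ 0; segment ≈ 150.

≈ 150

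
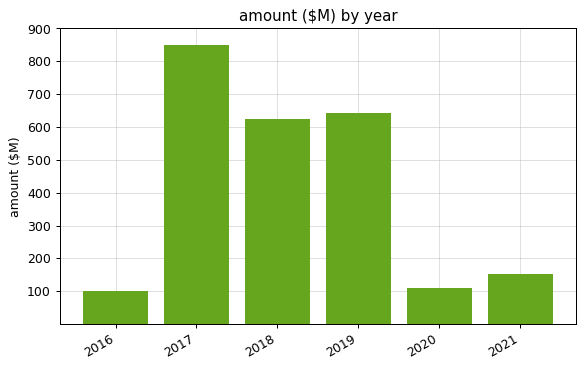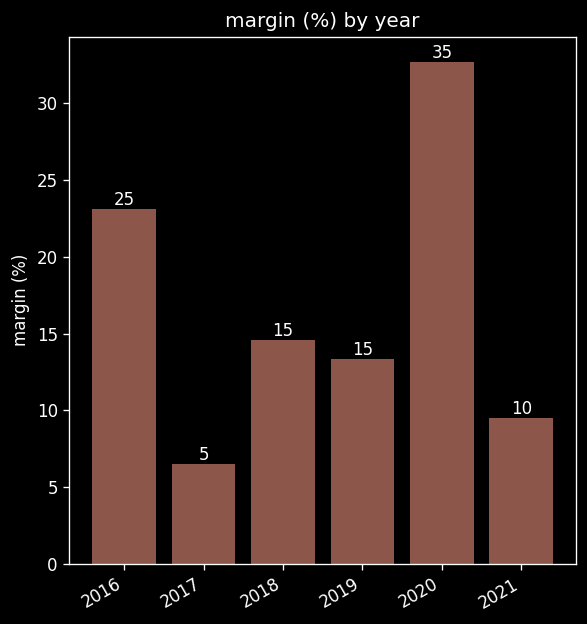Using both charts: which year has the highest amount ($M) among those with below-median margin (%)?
2017

Chart 2 median margin (%) ≈ 15; below-median years: 2017, 2019, 2021. Among those, 2017 has the highest amount ($M) (≈ 800).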